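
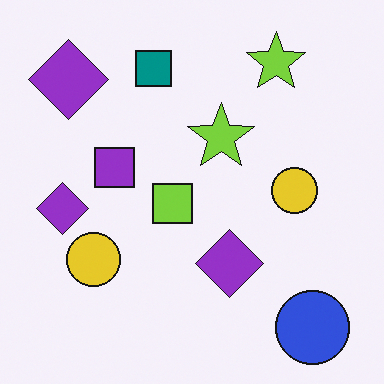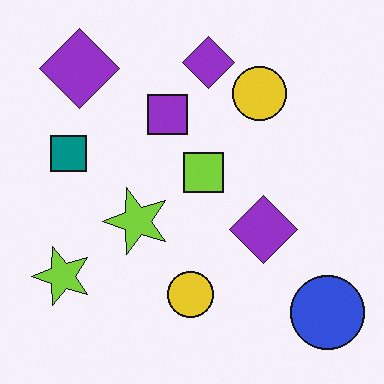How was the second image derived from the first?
It was transposed (reflected across the top-left ↔ bottom-right diagonal).

Shapes have swapped their row and column positions — what was in the top-right is now in the bottom-left — a diagonal reflection.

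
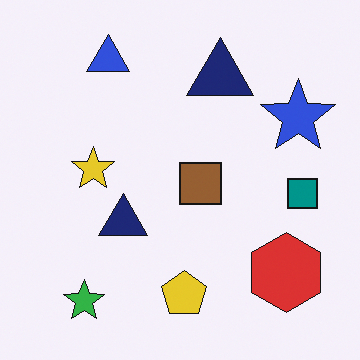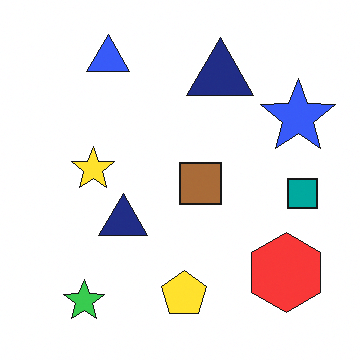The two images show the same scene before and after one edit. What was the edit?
It was brightened a little.

Every pixel — background and shapes alike — is uniformly brightened.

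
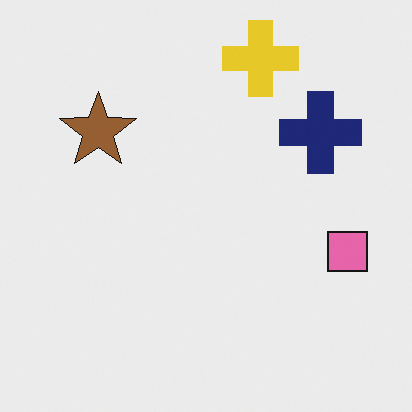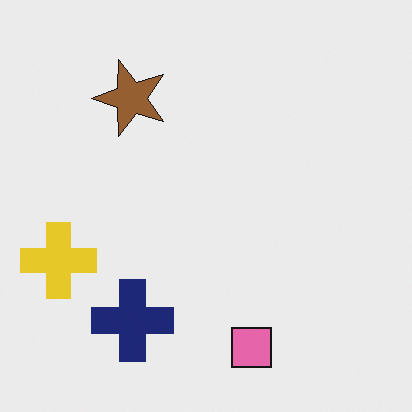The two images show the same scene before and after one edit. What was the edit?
This is the original image transposed (reflected across the top-left ↔ bottom-right diagonal).

Shapes have swapped their row and column positions — what was in the top-right is now in the bottom-left — a diagonal reflection.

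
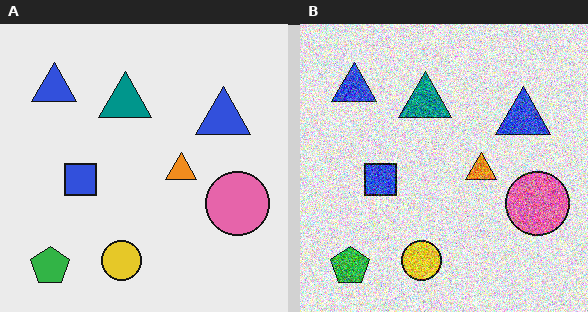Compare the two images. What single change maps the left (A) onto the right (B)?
Degraded with strong gaussian noise.

Random speckle covers the whole image, including the flat background.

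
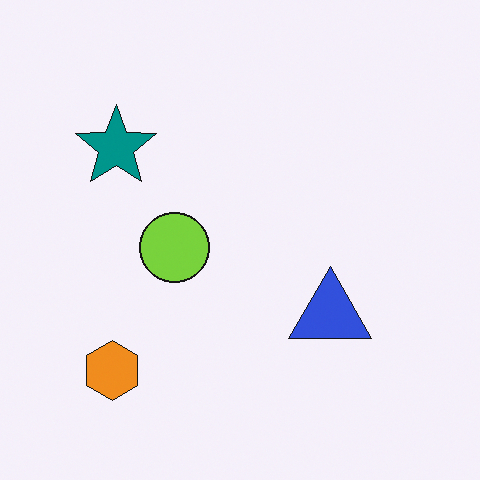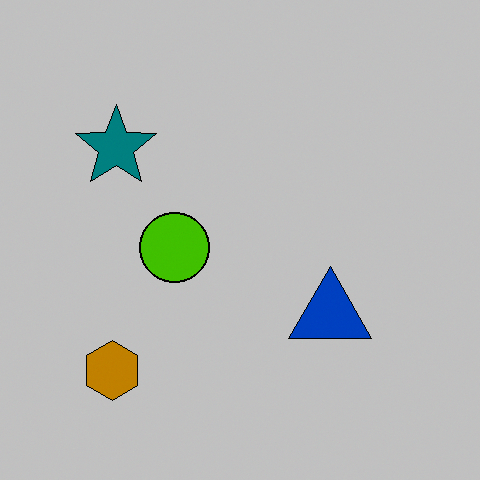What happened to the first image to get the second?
This is the original image aggressively posterized.

Each flat color has snapped to a coarser quantized level — most visibly, the near-white background has dropped to a flat grey.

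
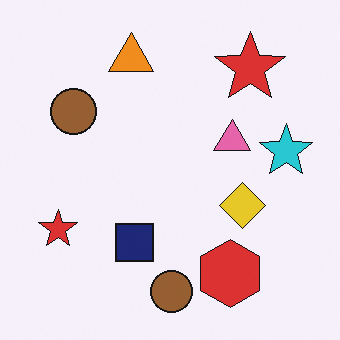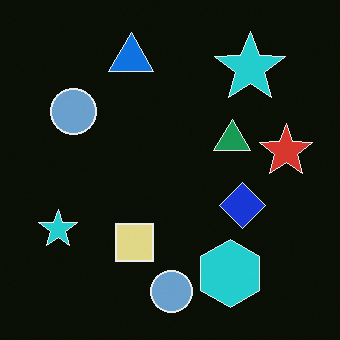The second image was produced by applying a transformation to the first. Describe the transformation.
The transformation is: color-inverted (negative).

The light background has become dark and every shape's color is its complement — a photographic negative.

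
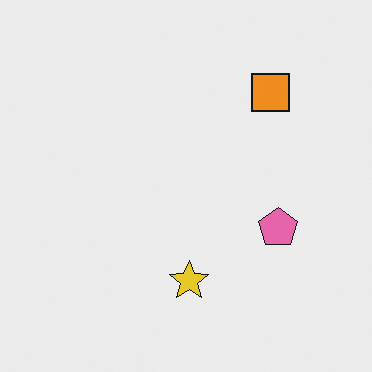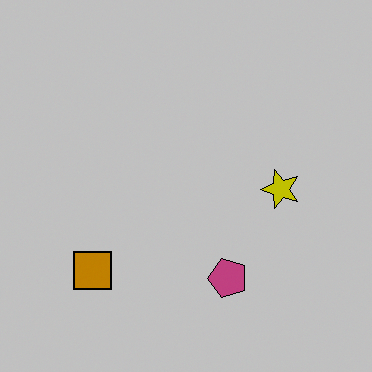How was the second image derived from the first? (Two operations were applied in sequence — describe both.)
It was transposed (reflected across the top-left ↔ bottom-right diagonal), then heavily posterized to just a handful of flat colors.

Shapes have swapped their row and column positions — what was in the top-right is now in the bottom-left — a diagonal reflection. Each flat color has snapped to a coarser quantized level — most visibly, the near-white background has dropped to a flat grey.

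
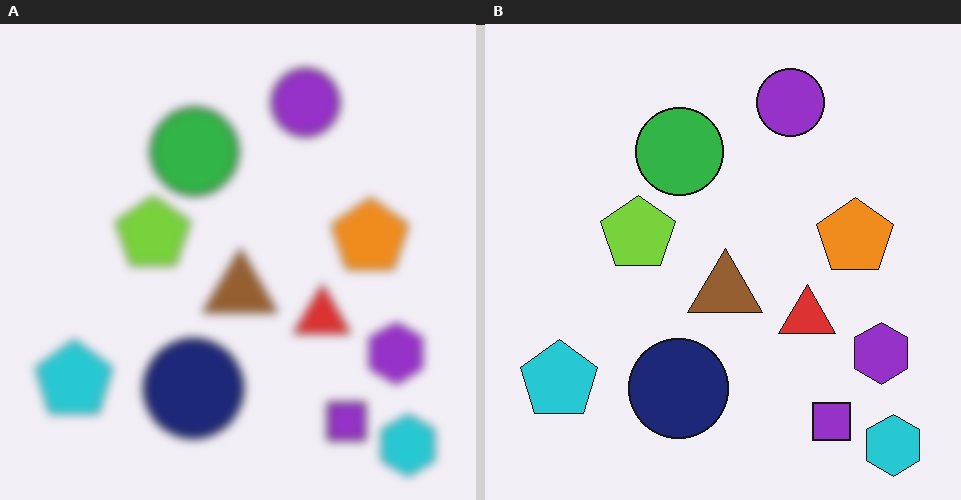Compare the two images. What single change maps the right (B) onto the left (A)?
The transformation is: moderately blurred.

Shape edges and outlines are uniformly softened across the whole image.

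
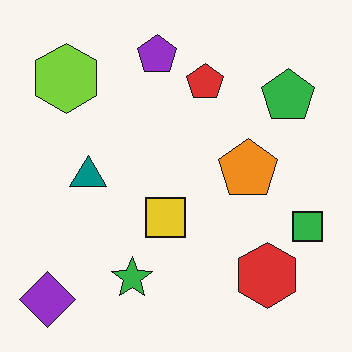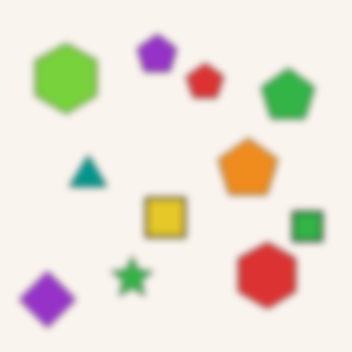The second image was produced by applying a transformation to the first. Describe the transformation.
It was moderately blurred.

Shape edges and outlines are uniformly softened across the whole image.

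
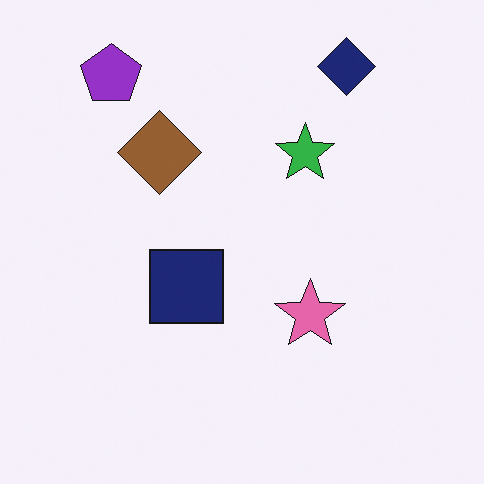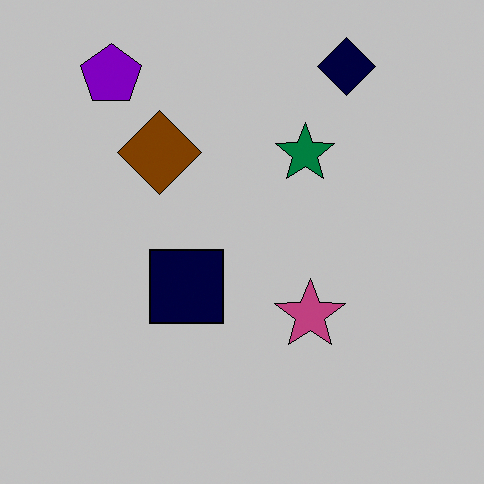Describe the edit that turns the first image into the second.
The image was aggressively posterized.

Each flat color has snapped to a coarser quantized level — most visibly, the near-white background has dropped to a flat grey.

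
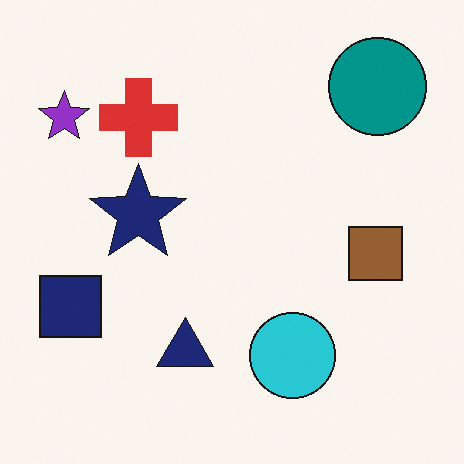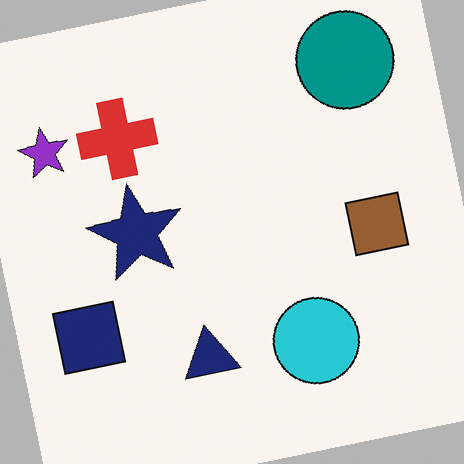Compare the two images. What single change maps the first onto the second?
This is the original image rotated counter-clockwise by a few degrees.

Every shape is tilted by the same angle and the image corners show triangular fill wedges — a whole-image rotation by a non-right angle.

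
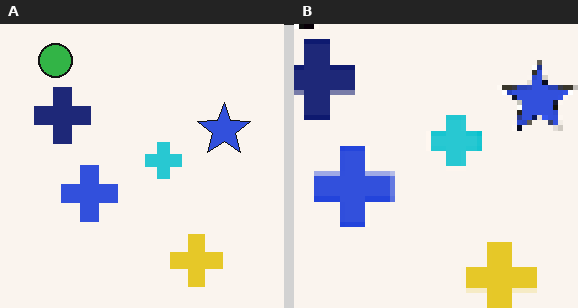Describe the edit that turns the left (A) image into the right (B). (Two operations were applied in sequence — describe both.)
Cropped to a modestly smaller region and rescaled, then lightly pixelated (a mild mosaic effect).

The visible shapes are larger and the field of view is narrower; shapes near the original edges may be partly or wholly outside the frame — a crop-and-rescale. Shapes are reduced to large square blocks; fine edges and outlines are lost — a downscale-then-upscale (mosaic) effect.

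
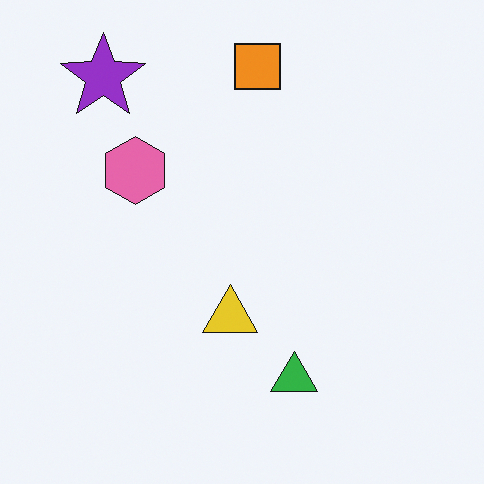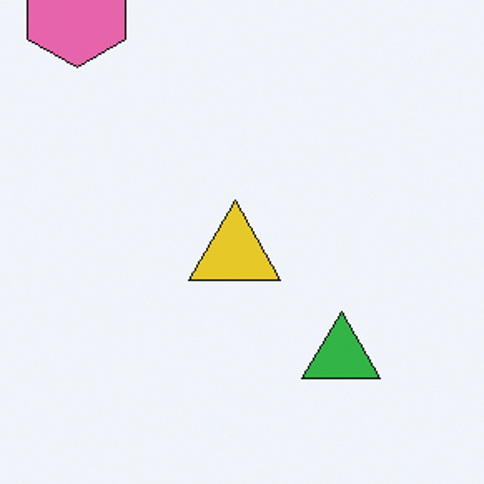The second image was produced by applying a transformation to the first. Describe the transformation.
The transformation is: cropped tightly and scaled back up.

The visible shapes are larger and the field of view is narrower; shapes near the original edges may be partly or wholly outside the frame — a crop-and-rescale.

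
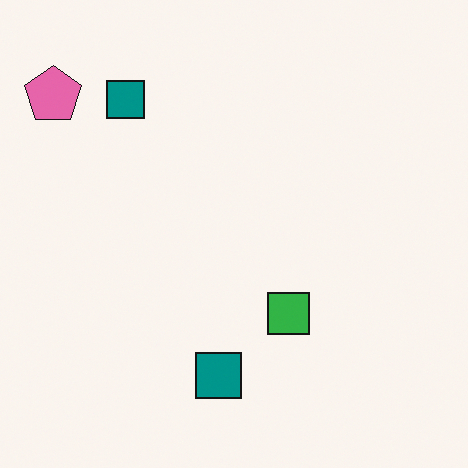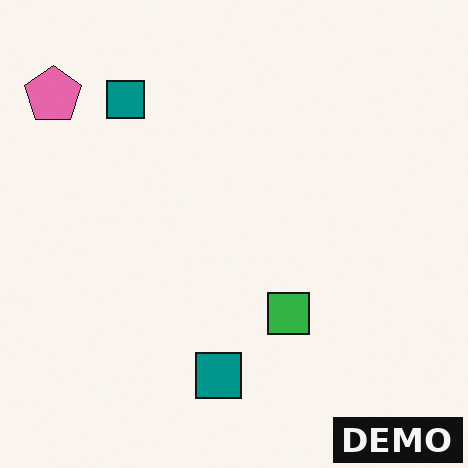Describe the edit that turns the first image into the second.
The image was watermarked with the text "DEMO" in the lower-right corner.

A dark label reading "DEMO" appears in the lower-right corner.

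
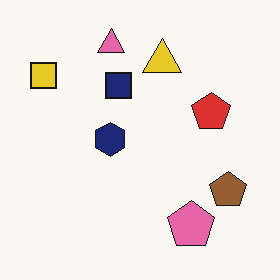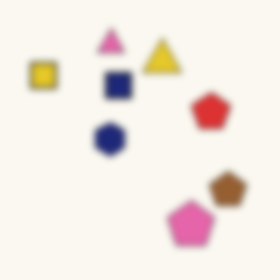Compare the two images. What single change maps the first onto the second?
The second image is the first noticeably gaussian-blurred.

Shape edges and outlines are uniformly softened across the whole image.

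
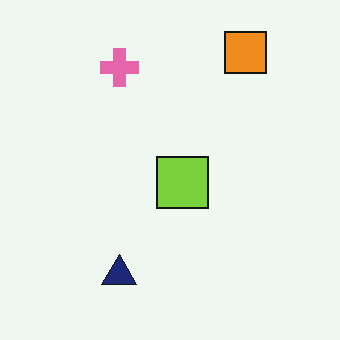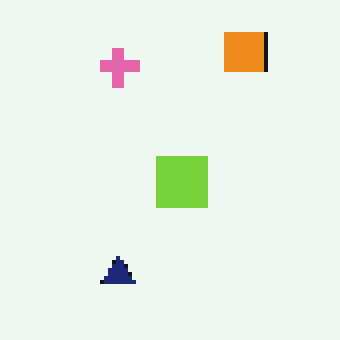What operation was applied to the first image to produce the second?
The image was mildly pixelated.

Shapes are reduced to large square blocks; fine edges and outlines are lost — a downscale-then-upscale (mosaic) effect.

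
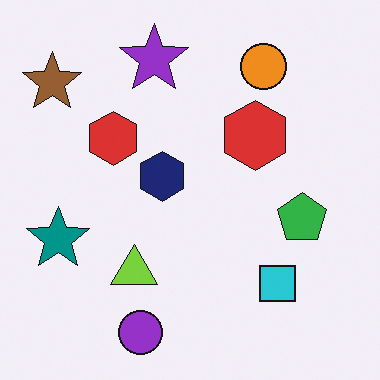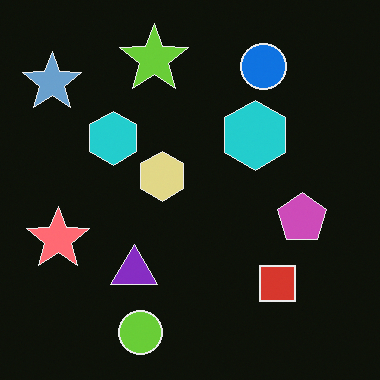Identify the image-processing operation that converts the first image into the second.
It was color-inverted (negative).

The light background has become dark and every shape's color is its complement — a photographic negative.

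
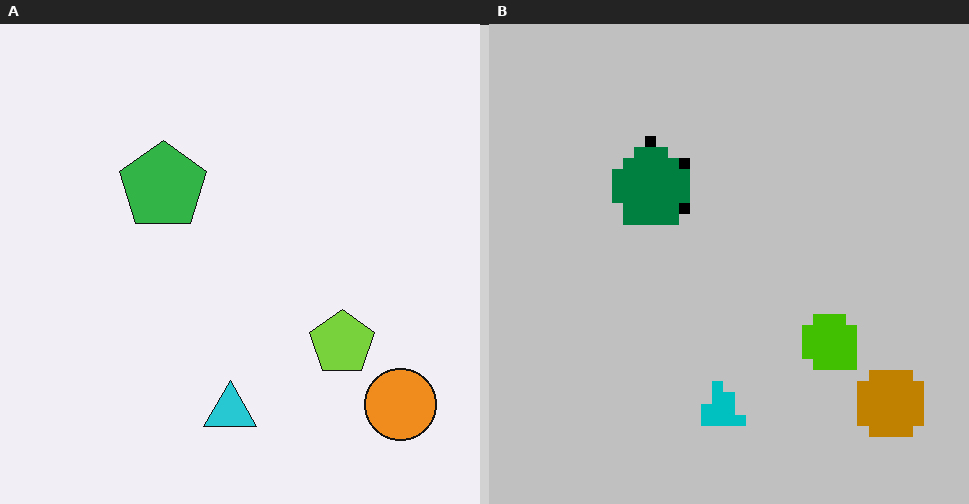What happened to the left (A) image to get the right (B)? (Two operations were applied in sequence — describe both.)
The transformation is: heavily posterized to just a handful of flat colors, then coarsely pixelated.

Each flat color has snapped to a coarser quantized level — most visibly, the near-white background has dropped to a flat grey. Shapes are reduced to large square blocks; fine edges and outlines are lost — a downscale-then-upscale (mosaic) effect.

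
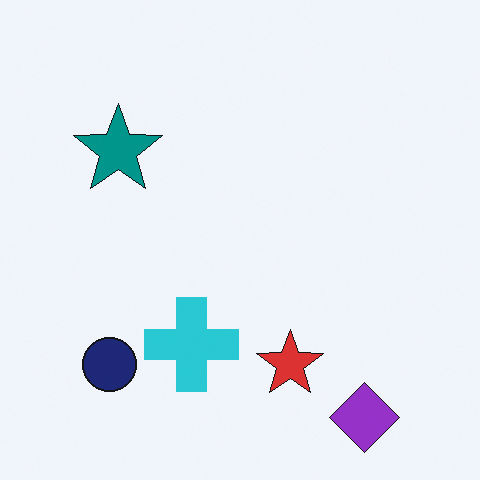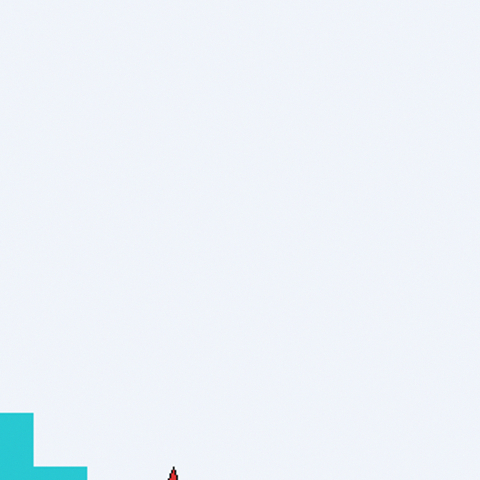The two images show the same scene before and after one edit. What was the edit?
It was cropped tightly and scaled back up.

The visible shapes are larger and the field of view is narrower; shapes near the original edges may be partly or wholly outside the frame — a crop-and-rescale.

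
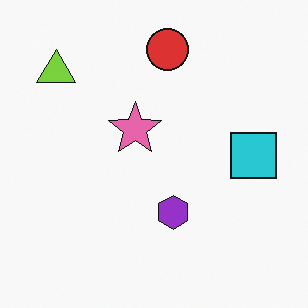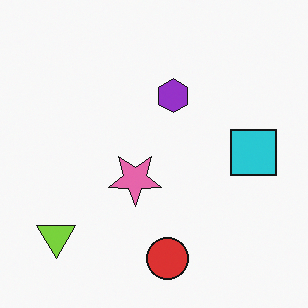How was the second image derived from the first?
The second image is the first flipped vertically (top ↔ bottom).

The red circle is in the top of the first image and the bottom of the second — shapes on opposite sides of the horizontal midline have swapped in a mirror flip.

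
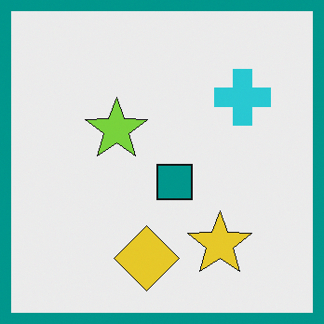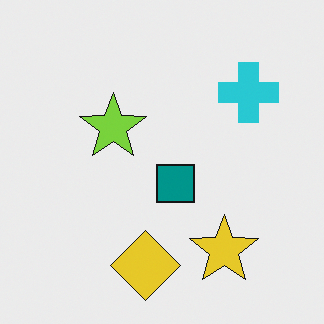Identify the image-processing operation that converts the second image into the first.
The first image is the second framed with a teal border.

A solid teal frame runs around the edge of the first image, with the content slightly shrunk inside it.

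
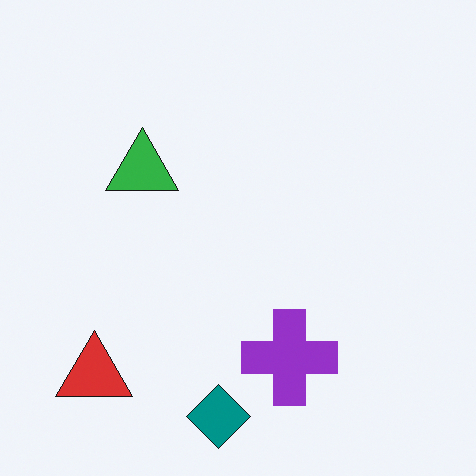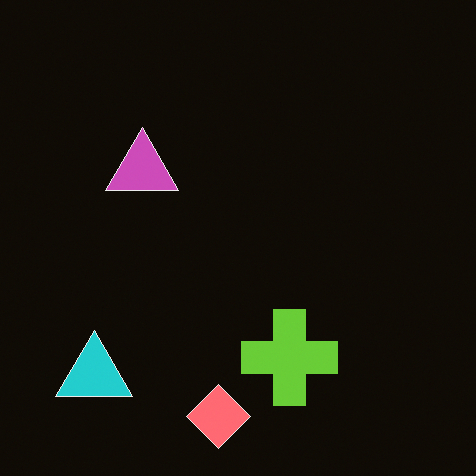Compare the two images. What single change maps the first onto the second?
Color-inverted (negative).

The light background has become dark and every shape's color is its complement — a photographic negative.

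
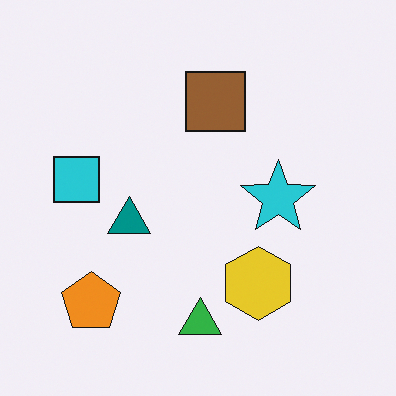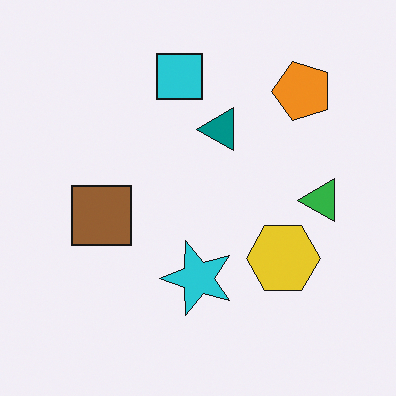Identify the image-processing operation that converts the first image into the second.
The image was transposed (reflected across the top-left ↔ bottom-right diagonal).

Shapes have swapped their row and column positions — what was in the top-right is now in the bottom-left — a diagonal reflection.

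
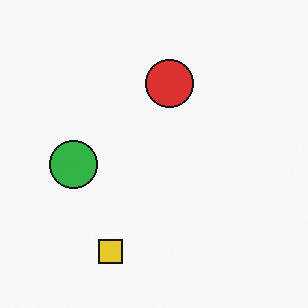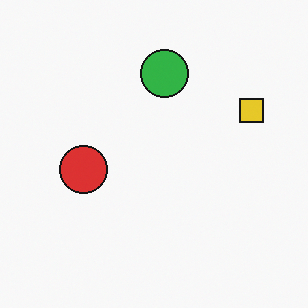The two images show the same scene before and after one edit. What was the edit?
The second image is the first transposed (reflected across the top-left ↔ bottom-right diagonal).

Shapes have swapped their row and column positions — what was in the top-right is now in the bottom-left — a diagonal reflection.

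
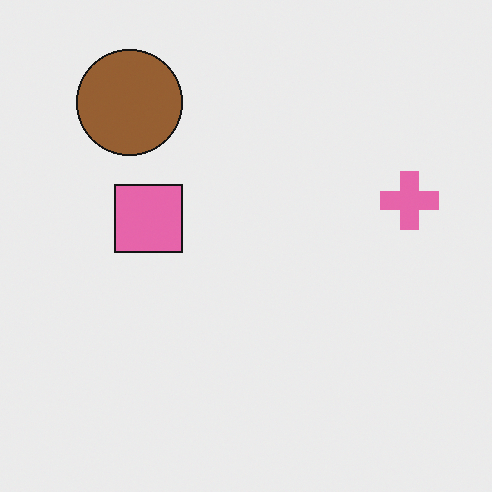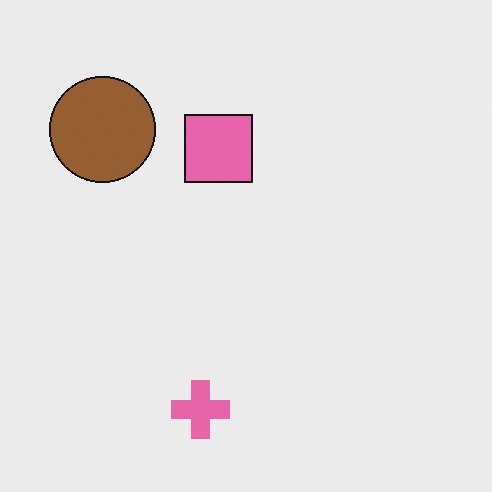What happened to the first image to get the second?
Transposed (reflected across the top-left ↔ bottom-right diagonal).

Shapes have swapped their row and column positions — what was in the top-right is now in the bottom-left — a diagonal reflection.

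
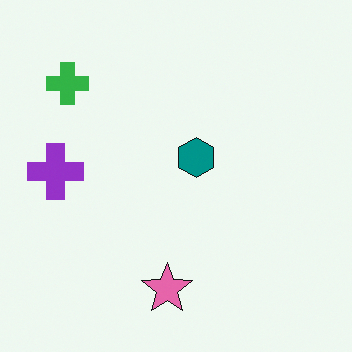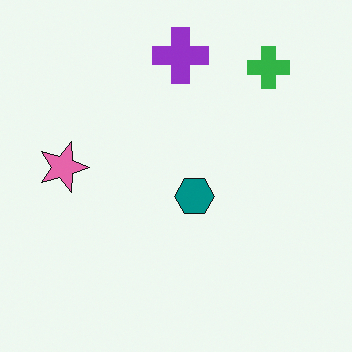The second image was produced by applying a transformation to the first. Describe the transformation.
The transformation is: rotated 90° clockwise.

The green cross sits in the top-left of the first image and the top-right of the second — consistent with a whole-image 90° clockwise rotation.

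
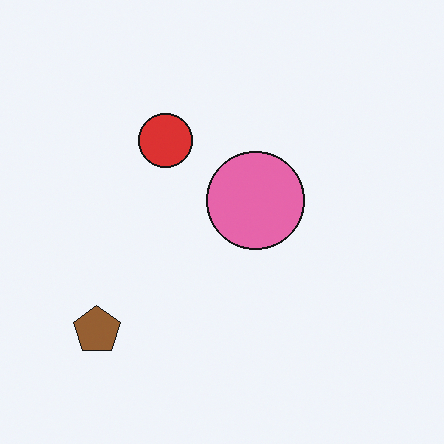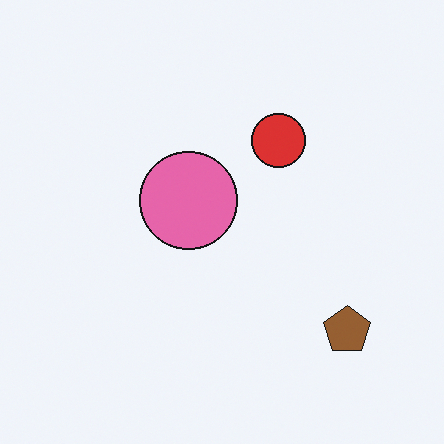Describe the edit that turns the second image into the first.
The transformation is: flipped horizontally (left ↔ right).

The brown pentagon is in the bottom-right of the second image and the bottom-left of the first — shapes on opposite sides of the vertical midline have swapped in a mirror flip.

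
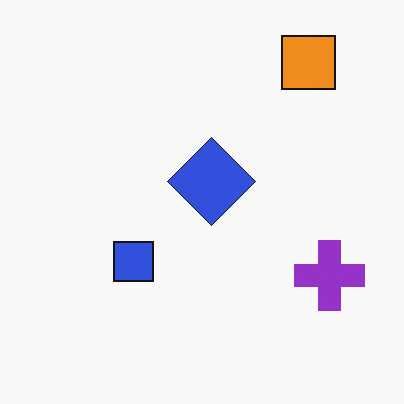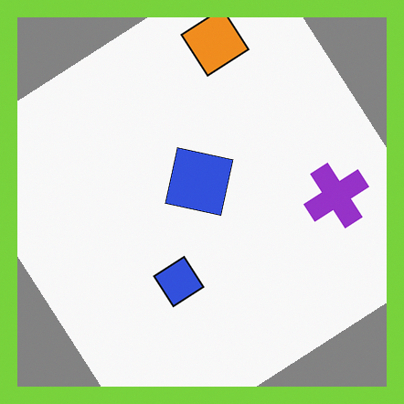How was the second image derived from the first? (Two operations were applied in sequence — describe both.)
The transformation is: rotated counter-clockwise by a large amount — several tens of degrees, then framed with a lime border.

Every shape is tilted by the same angle and the image corners show triangular fill wedges — a whole-image rotation by a non-right angle. A solid lime frame runs around the edge of the second image, with the content slightly shrunk inside it.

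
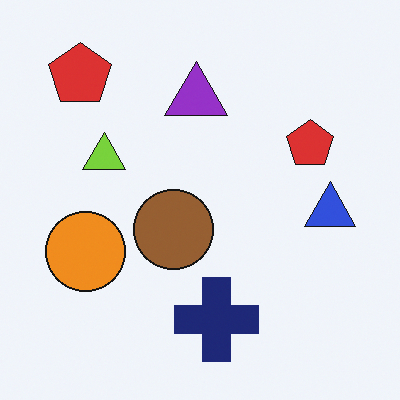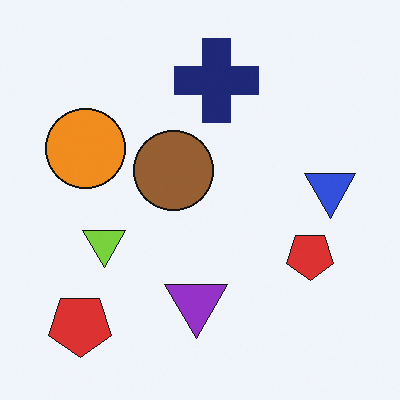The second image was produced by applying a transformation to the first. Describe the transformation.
The image was flipped vertically (top ↔ bottom).

The navy cross is in the bottom of the first image and the top of the second — shapes on opposite sides of the horizontal midline have swapped in a mirror flip.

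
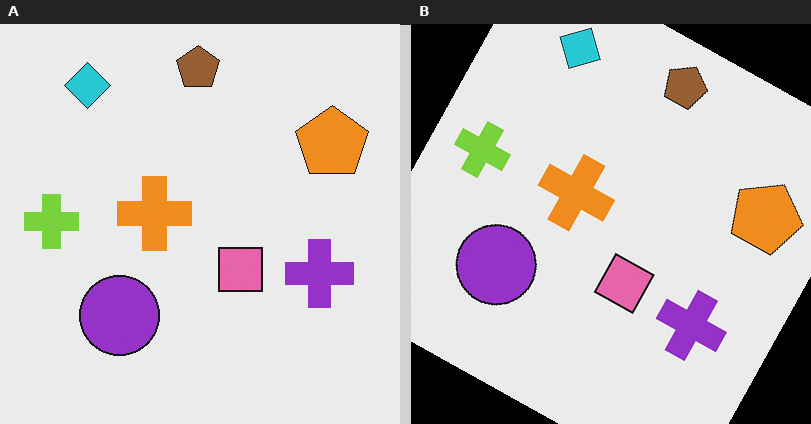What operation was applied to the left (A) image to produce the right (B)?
The transformation is: rotated clockwise by a moderate amount.

Every shape is tilted by the same angle and the image corners show triangular fill wedges — a whole-image rotation by a non-right angle.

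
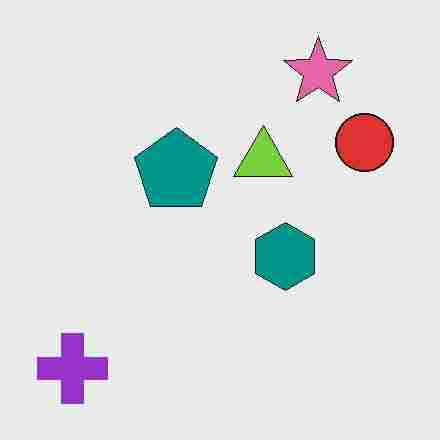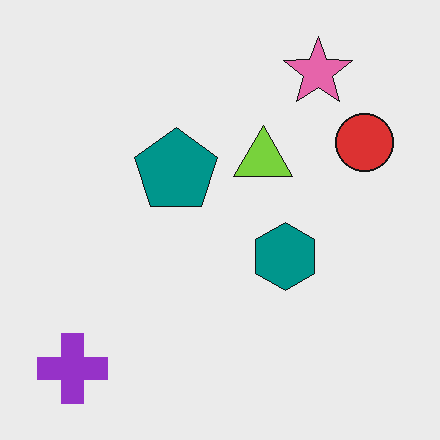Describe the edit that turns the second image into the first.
The first image is the second degraded with heavy JPEG compression.

Blocky 8×8 compression artifacts appear around shape edges and the flat background shows ringing — characteristic JPEG degradation.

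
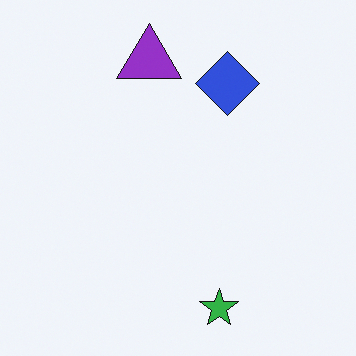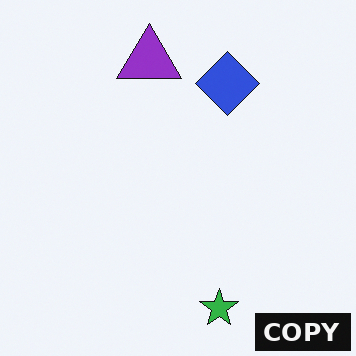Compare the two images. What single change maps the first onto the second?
The image was watermarked with the text "COPY" in the lower-right corner.

A dark label reading "COPY" appears in the lower-right corner.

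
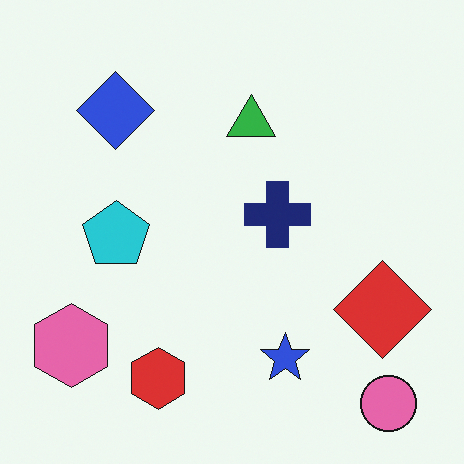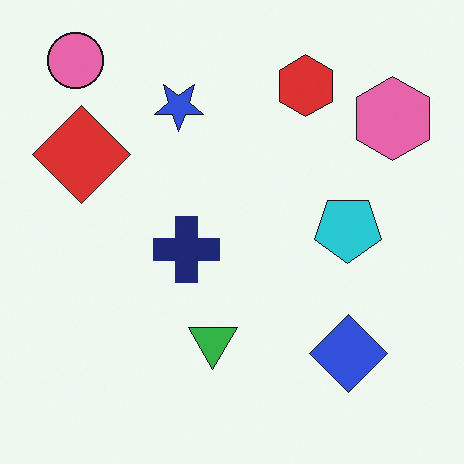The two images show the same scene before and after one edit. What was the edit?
It was rotated 180°.

The pink circle sits in the bottom-right of the first image and the top-left of the second — consistent with a whole-image 180° rotation.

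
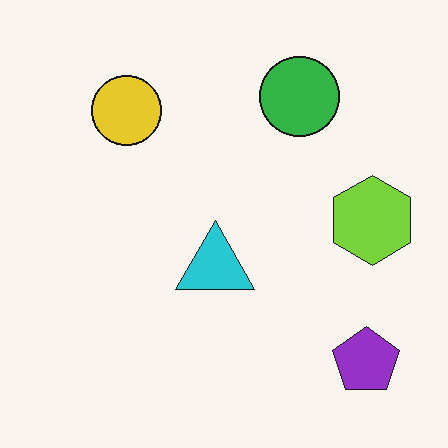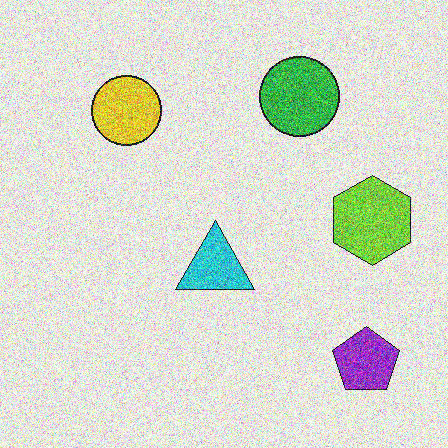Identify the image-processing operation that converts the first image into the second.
The second image is the first degraded with heavy additive noise.

Random speckle covers the whole image, including the flat background.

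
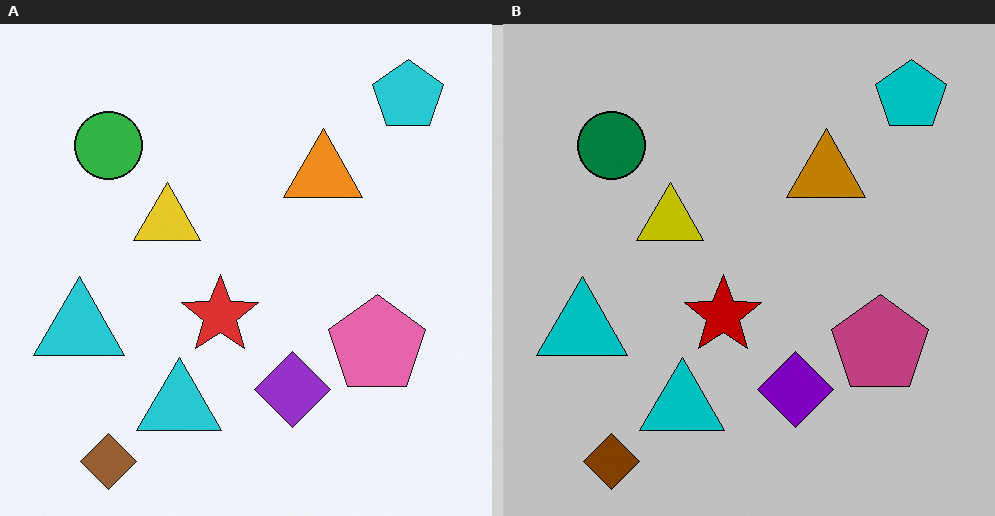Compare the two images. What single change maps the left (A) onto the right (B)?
The image was aggressively posterized.

Each flat color has snapped to a coarser quantized level — most visibly, the near-white background has dropped to a flat grey.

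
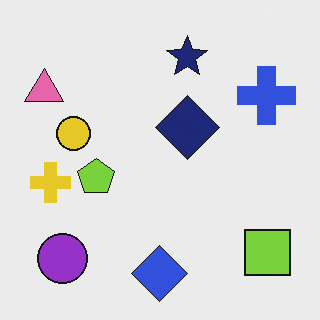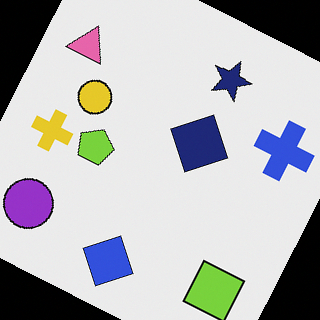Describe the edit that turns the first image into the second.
The second image is the first rotated clockwise by a clearly visible amount.

Every shape is tilted by the same angle and the image corners show triangular fill wedges — a whole-image rotation by a non-right angle.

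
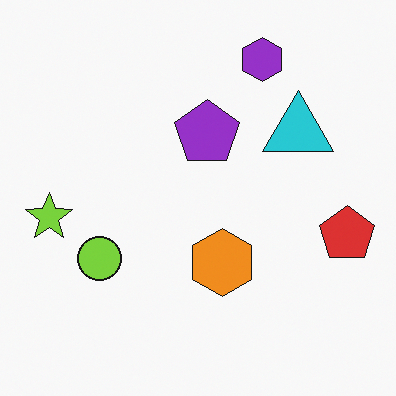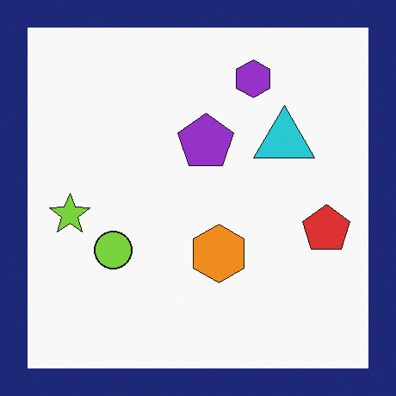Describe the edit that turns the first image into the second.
The image was framed with a navy border.

A solid navy frame runs around the edge of the second image, with the content slightly shrunk inside it.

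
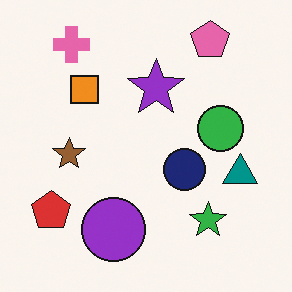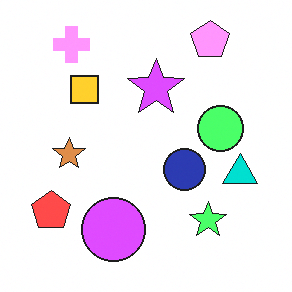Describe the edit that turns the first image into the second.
This is the original image noticeably brightened.

Every pixel — background and shapes alike — is uniformly brightened.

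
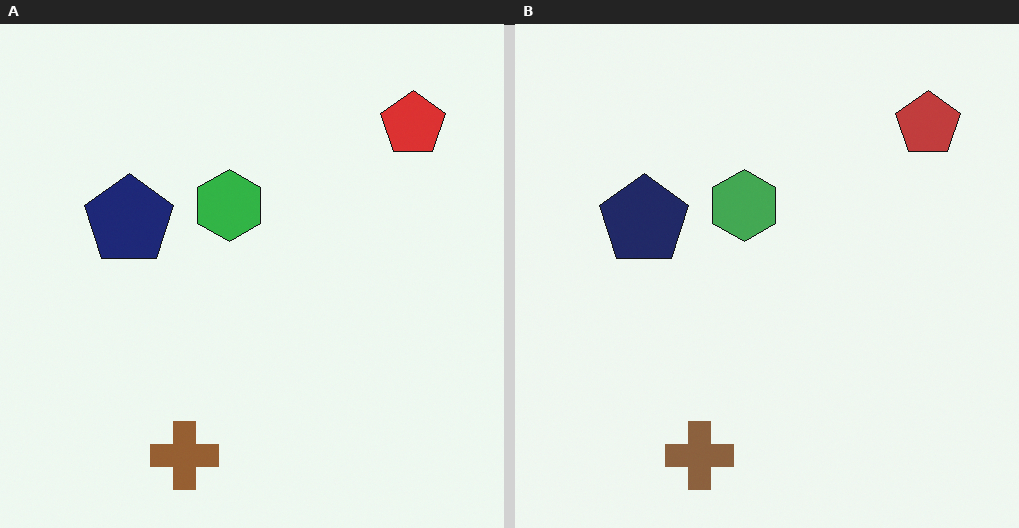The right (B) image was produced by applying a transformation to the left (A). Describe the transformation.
The right (B) image is the left (A) slightly desaturated.

All colors are more muted and greyish — a global saturation change.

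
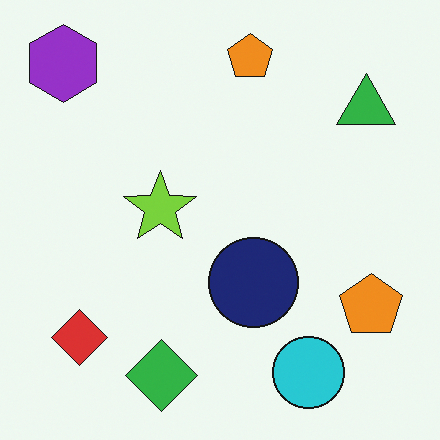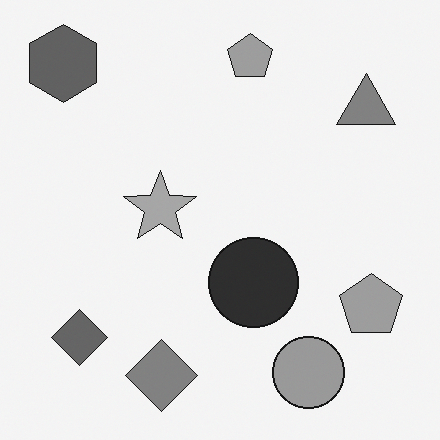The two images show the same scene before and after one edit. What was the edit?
The transformation is: converted to grayscale.

All color is removed — every shape is now a shade of grey.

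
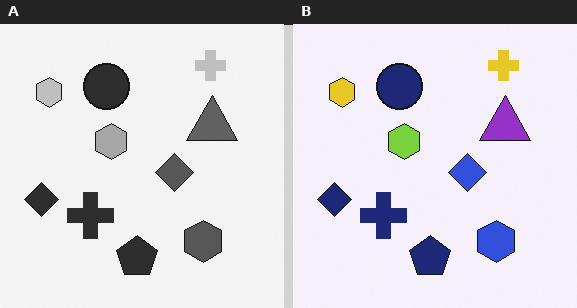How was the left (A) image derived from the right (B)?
The image was converted to grayscale.

All color is removed — every shape is now a shade of grey.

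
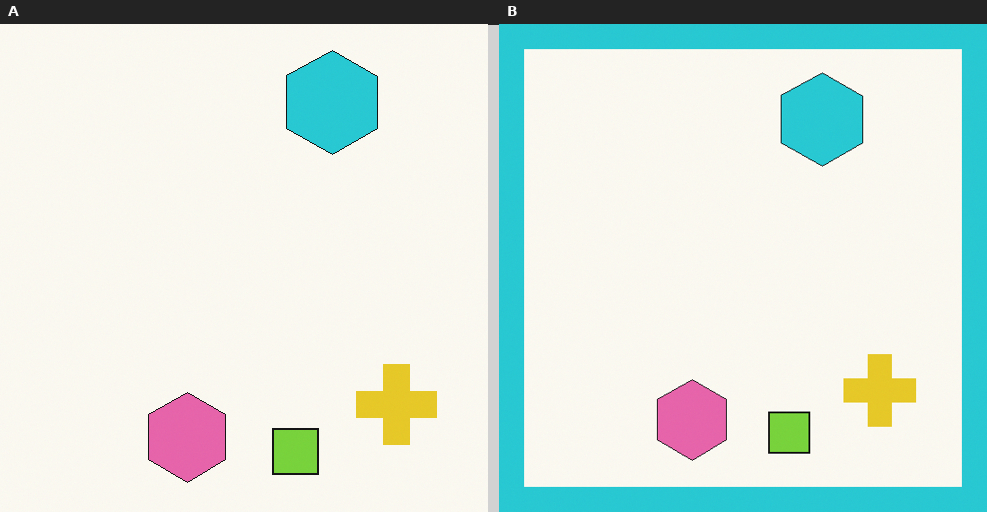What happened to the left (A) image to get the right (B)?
The image was framed with a cyan border.

A solid cyan frame runs around the edge of the right (B) image, with the content slightly shrunk inside it.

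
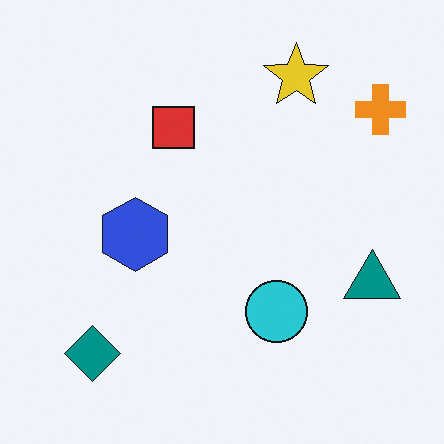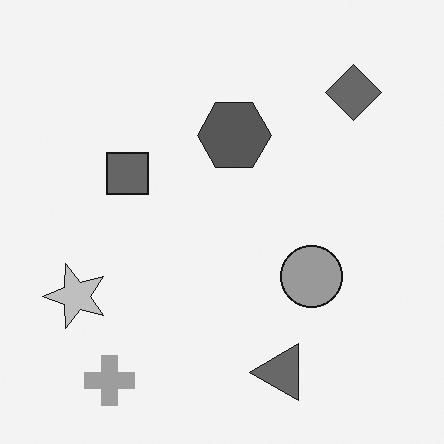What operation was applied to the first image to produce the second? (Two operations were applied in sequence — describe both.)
This is the original image converted to grayscale, then transposed (reflected across the top-left ↔ bottom-right diagonal).

All color is removed — every shape is now a shade of grey. Shapes have swapped their row and column positions — what was in the top-right is now in the bottom-left — a diagonal reflection.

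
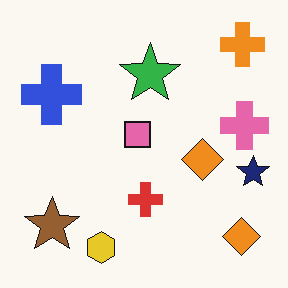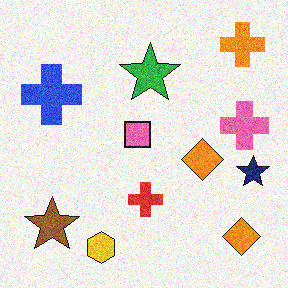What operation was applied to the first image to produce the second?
The second image is the first degraded with moderate additive noise.

Random speckle covers the whole image, including the flat background.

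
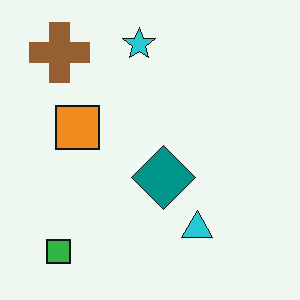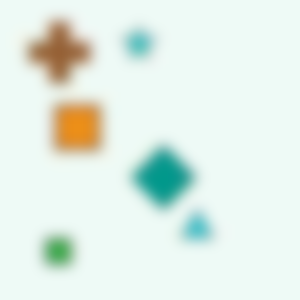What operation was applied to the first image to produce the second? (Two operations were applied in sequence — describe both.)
The transformation is: degraded with heavy JPEG compression, then heavily blurred.

Blocky 8×8 compression artifacts appear around shape edges and the flat background shows ringing — characteristic JPEG degradation. Shape edges and outlines are uniformly softened across the whole image.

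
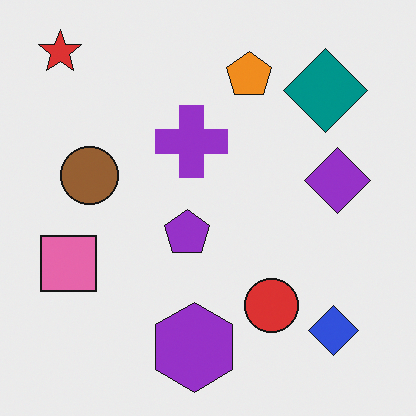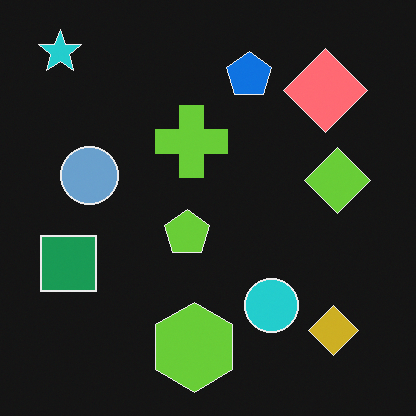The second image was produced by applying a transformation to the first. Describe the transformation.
The second image is the first color-inverted (negative).

The light background has become dark and every shape's color is its complement — a photographic negative.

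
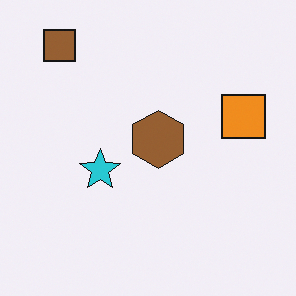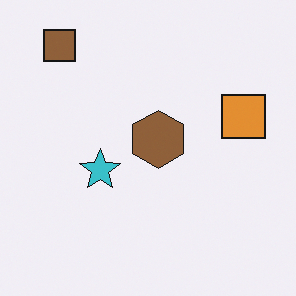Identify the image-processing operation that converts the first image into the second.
This is the original image slightly desaturated.

All colors are more muted and greyish — a global saturation change.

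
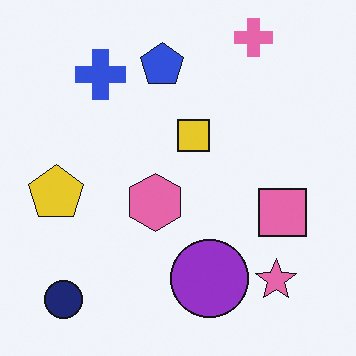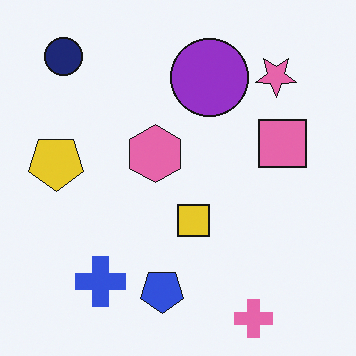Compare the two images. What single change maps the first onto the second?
It was flipped vertically (top ↔ bottom).

The pink cross is in the top-right of the first image and the bottom-right of the second — shapes on opposite sides of the horizontal midline have swapped in a mirror flip.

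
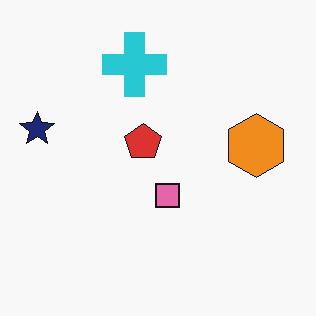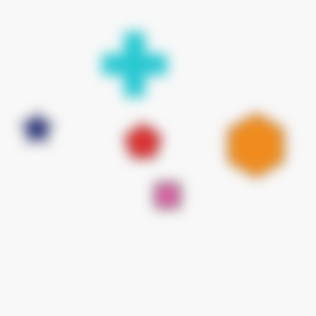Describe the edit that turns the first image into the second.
The image was strongly gaussian-blurred.

Shape edges and outlines are uniformly softened across the whole image.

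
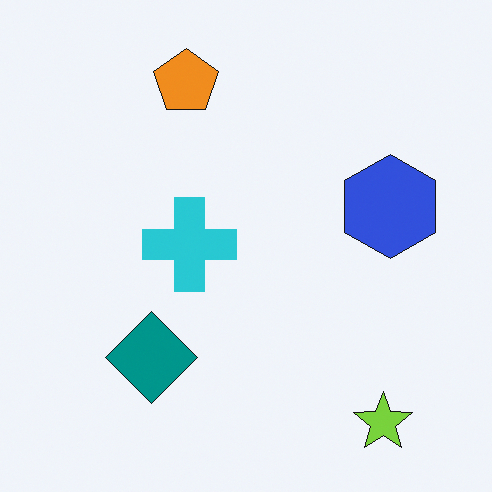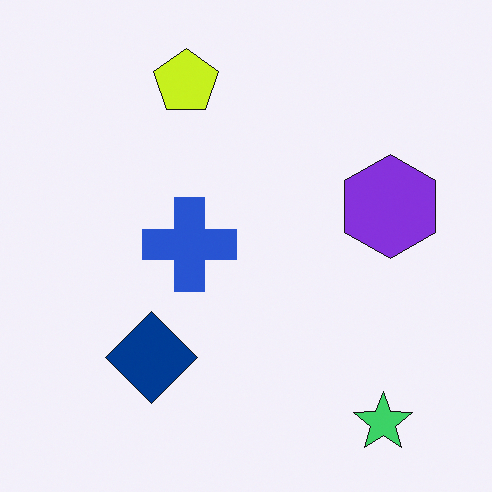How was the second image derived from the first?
The image was hue-shifted by a small amount.

Every shape's color has rotated by the same amount around the hue wheel — a uniform hue shift.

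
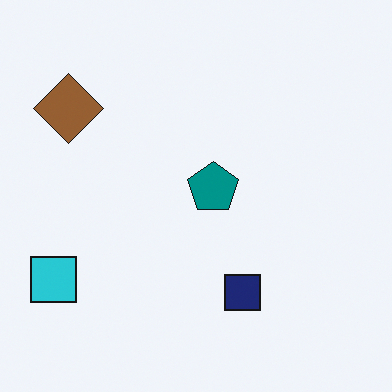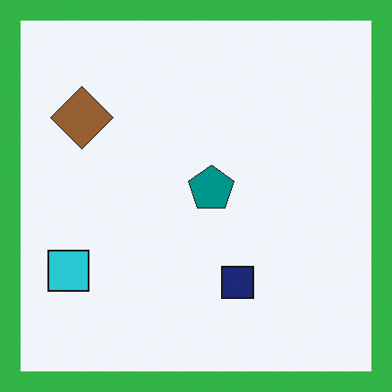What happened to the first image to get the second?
The second image is the first framed with a green border.

A solid green frame runs around the edge of the second image, with the content slightly shrunk inside it.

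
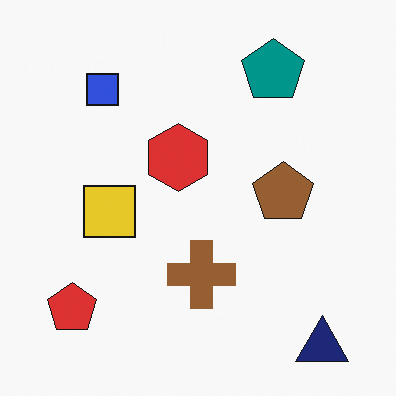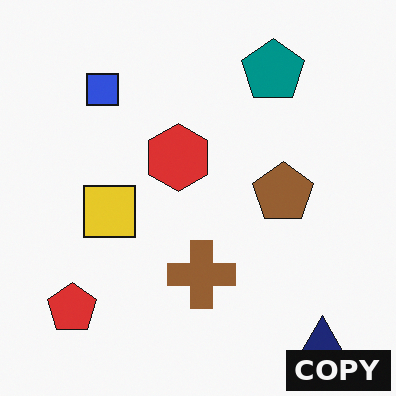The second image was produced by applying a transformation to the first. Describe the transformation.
It was watermarked with the text "COPY" in the lower-right corner.

A dark label reading "COPY" appears in the lower-right corner.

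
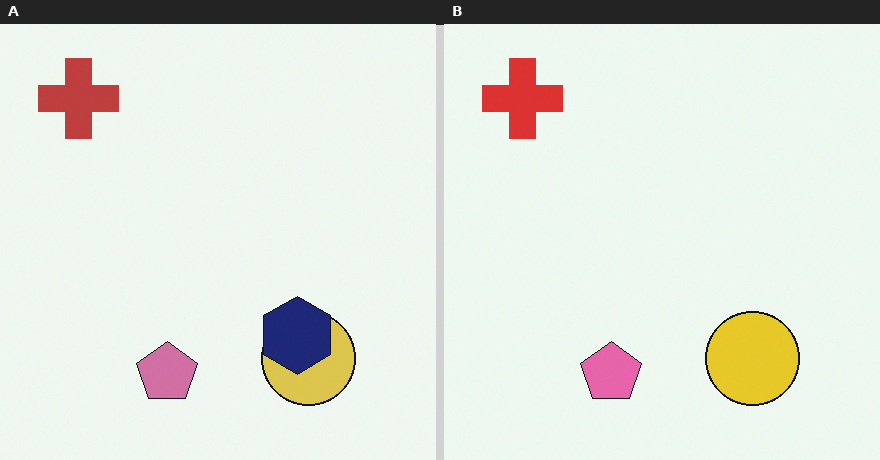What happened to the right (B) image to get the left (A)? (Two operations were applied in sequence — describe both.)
It was slightly desaturated, then overlaid with an additional navy hexagon.

All colors are more muted and greyish — a global saturation change. A navy hexagon appears in the left (A) image that is absent from the right (B).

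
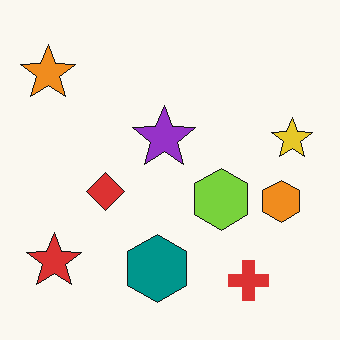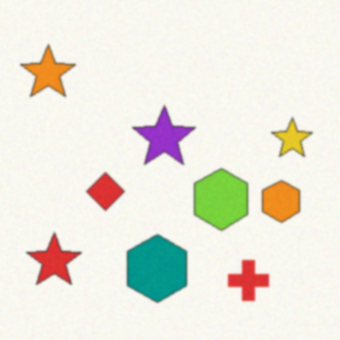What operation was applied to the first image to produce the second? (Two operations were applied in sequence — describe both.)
It was degraded with light additive noise, then slightly softened.

Random speckle covers the whole image, including the flat background. Shape edges and outlines are uniformly softened across the whole image.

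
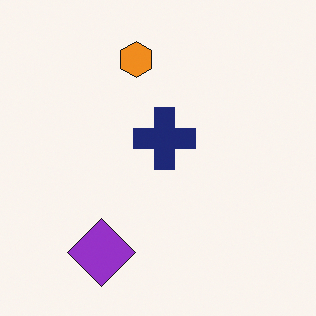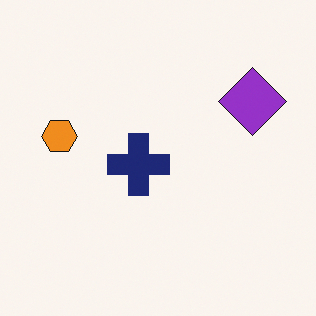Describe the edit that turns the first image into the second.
The second image is the first transposed (reflected across the top-left ↔ bottom-right diagonal).

Shapes have swapped their row and column positions — what was in the top-right is now in the bottom-left — a diagonal reflection.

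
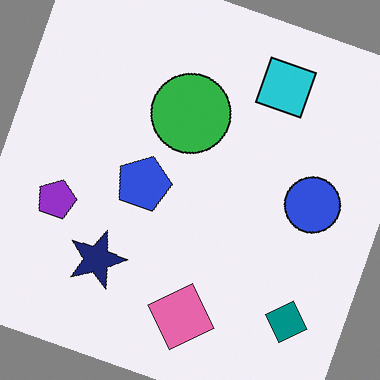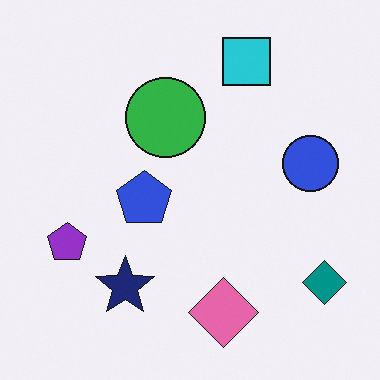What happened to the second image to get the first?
This is the original image rotated clockwise by a moderate amount.

Every shape is tilted by the same angle and the image corners show triangular fill wedges — a whole-image rotation by a non-right angle.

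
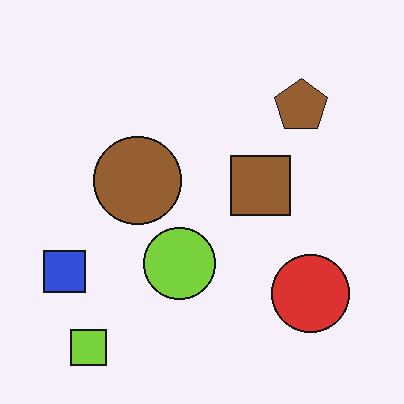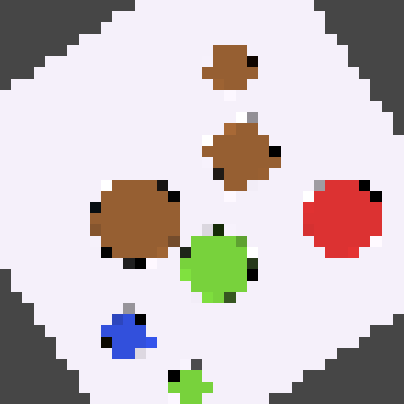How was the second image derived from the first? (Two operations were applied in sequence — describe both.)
This is the original image rotated counter-clockwise by a large amount — several tens of degrees, then heavily pixelated into large blocks.

Every shape is tilted by the same angle and the image corners show triangular fill wedges — a whole-image rotation by a non-right angle. Shapes are reduced to large square blocks; fine edges and outlines are lost — a downscale-then-upscale (mosaic) effect.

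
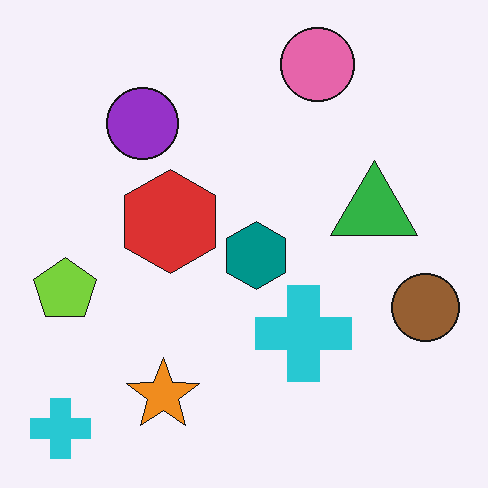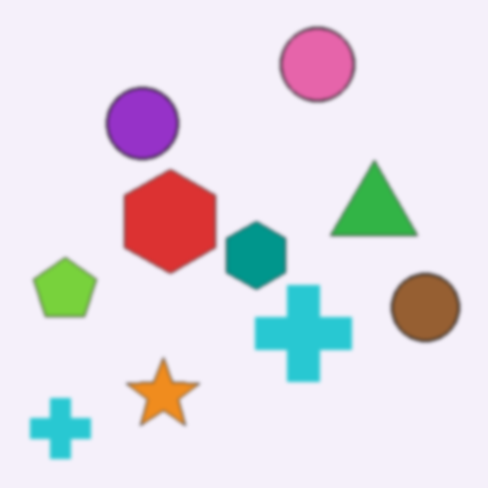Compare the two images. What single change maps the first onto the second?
This is the original image lightly blurred.

Shape edges and outlines are uniformly softened across the whole image.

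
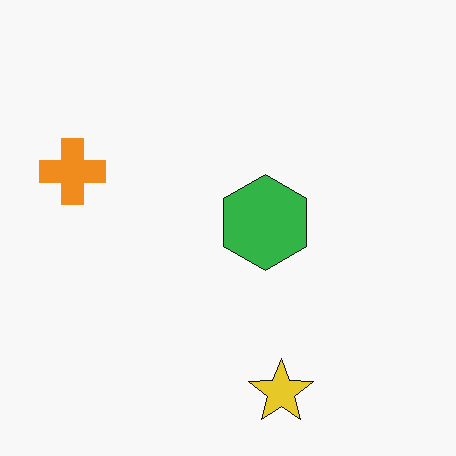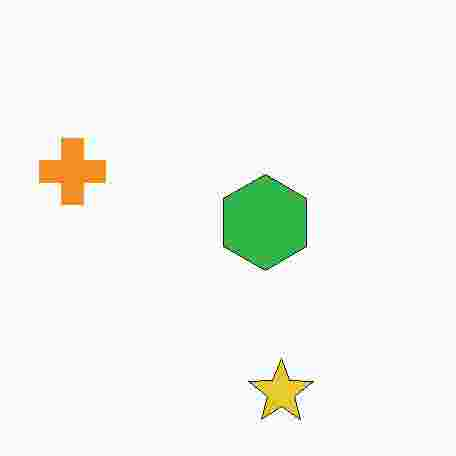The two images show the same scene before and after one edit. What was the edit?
This is the original image degraded with heavy JPEG compression.

Blocky 8×8 compression artifacts appear around shape edges and the flat background shows ringing — characteristic JPEG degradation.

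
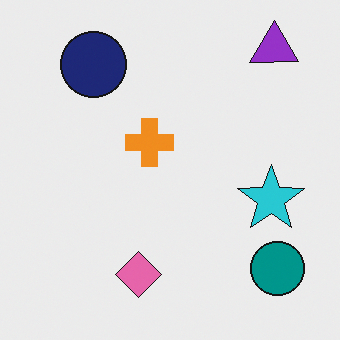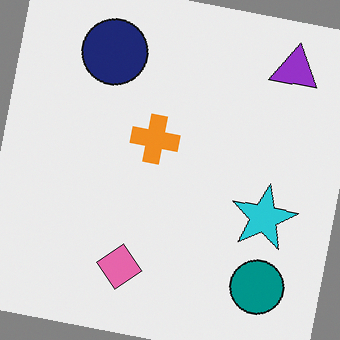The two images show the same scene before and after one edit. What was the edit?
The image was rotated clockwise by a few degrees.

Every shape is tilted by the same angle and the image corners show triangular fill wedges — a whole-image rotation by a non-right angle.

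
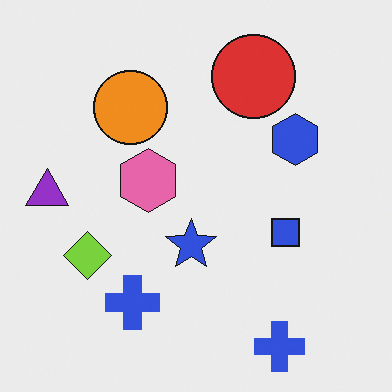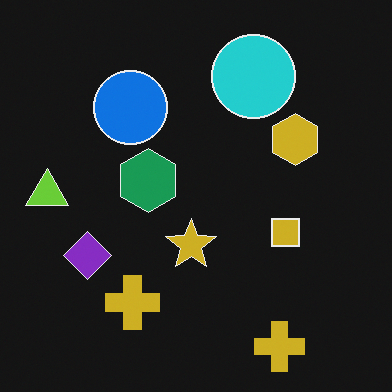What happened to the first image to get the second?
It was color-inverted (negative).

The light background has become dark and every shape's color is its complement — a photographic negative.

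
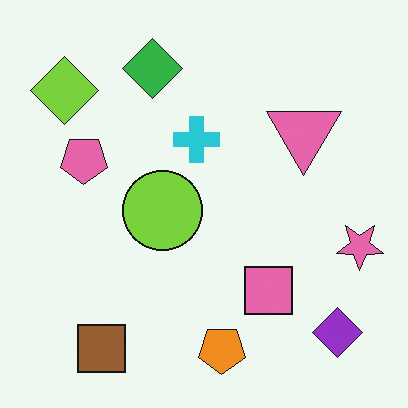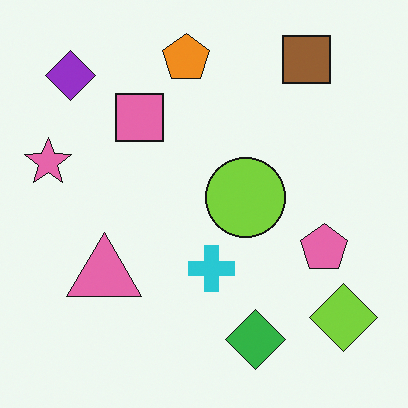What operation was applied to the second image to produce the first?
This is the original image rotated 180°.

The purple diamond sits in the top-left of the second image and the bottom-right of the first — consistent with a whole-image 180° rotation.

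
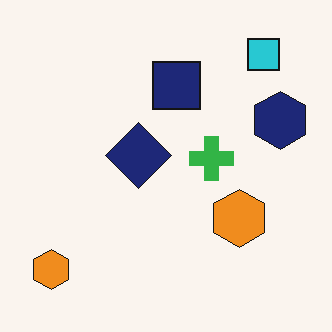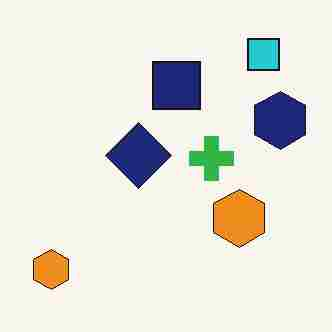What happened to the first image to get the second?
It was heavily JPEG-compressed with obvious blocking artifacts.

Blocky 8×8 compression artifacts appear around shape edges and the flat background shows ringing — characteristic JPEG degradation.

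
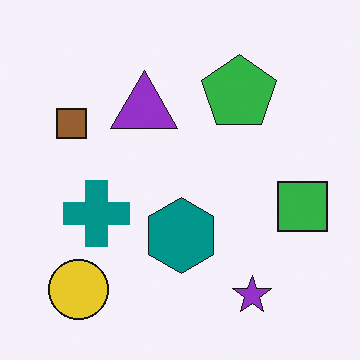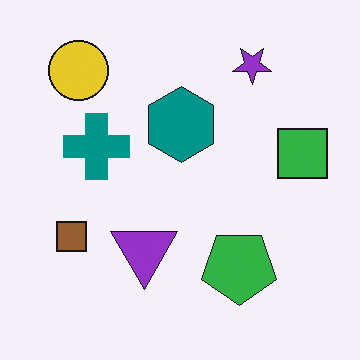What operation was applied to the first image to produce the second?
The second image is the first flipped vertically (top ↔ bottom).

The purple star is in the bottom-right of the first image and the top-right of the second — shapes on opposite sides of the horizontal midline have swapped in a mirror flip.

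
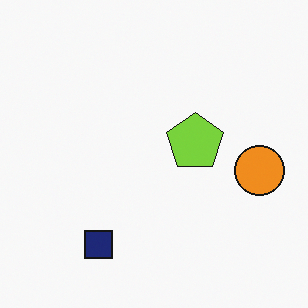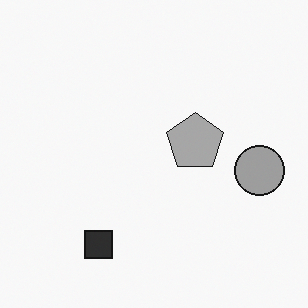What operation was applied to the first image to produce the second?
This is the original image converted to grayscale.

All color is removed — every shape is now a shade of grey.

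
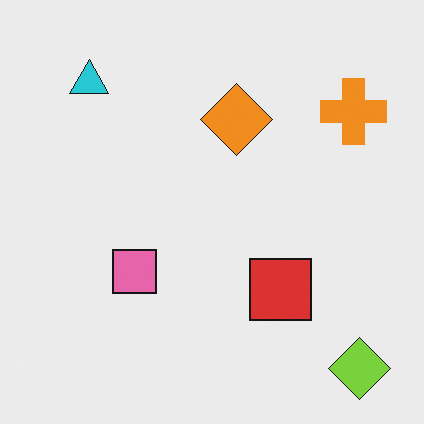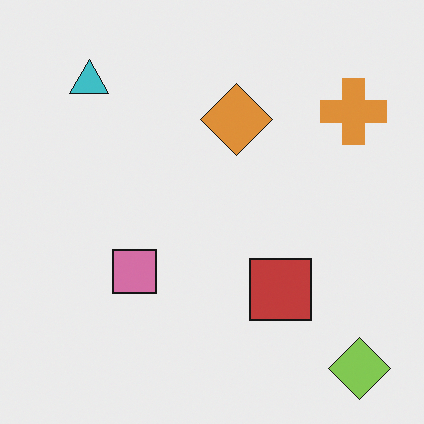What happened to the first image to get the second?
The second image is the first slightly desaturated.

All colors are more muted and greyish — a global saturation change.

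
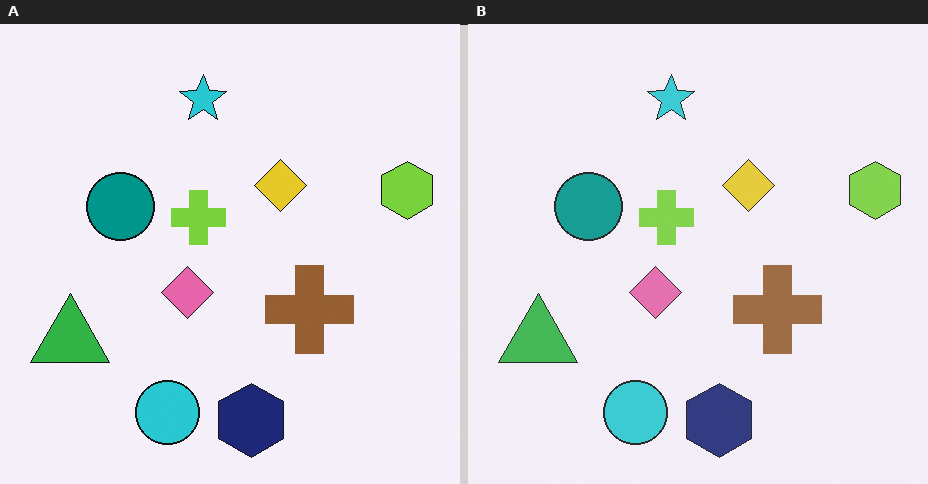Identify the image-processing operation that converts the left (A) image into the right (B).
The transformation is: given slightly reduced contrast.

Tones are pushed toward mid-grey across the whole image — a global contrast change.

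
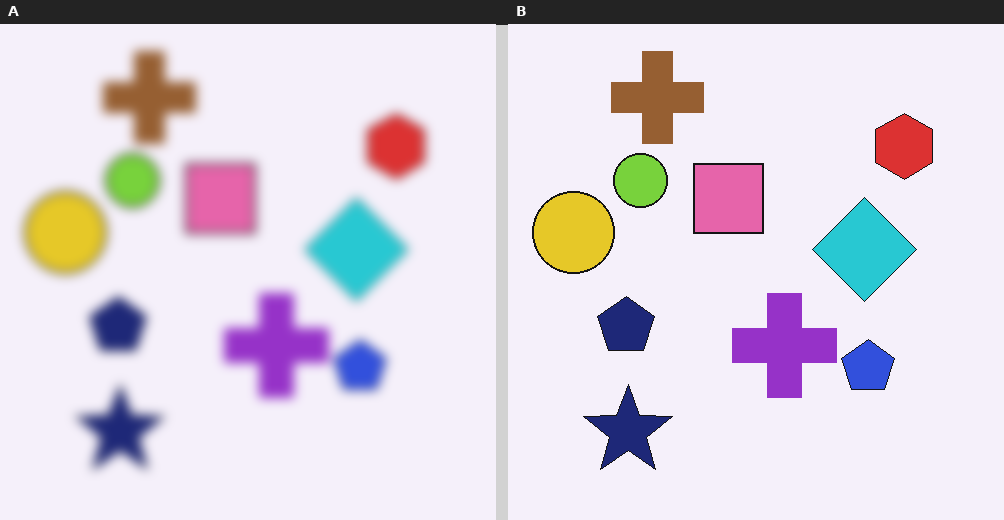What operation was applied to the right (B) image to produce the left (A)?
This is the original image heavily blurred.

Shape edges and outlines are uniformly softened across the whole image.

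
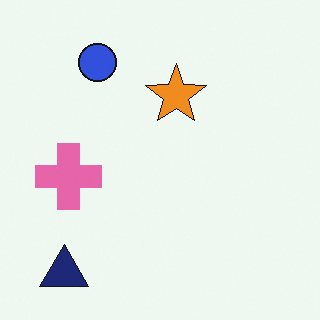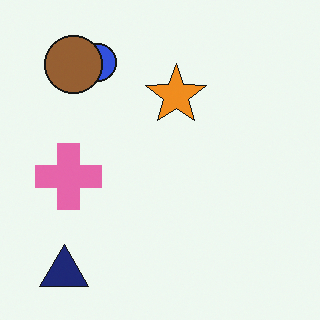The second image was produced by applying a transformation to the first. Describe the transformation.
The image was overlaid with an additional brown circle.

A brown circle appears in the second image that is absent from the first.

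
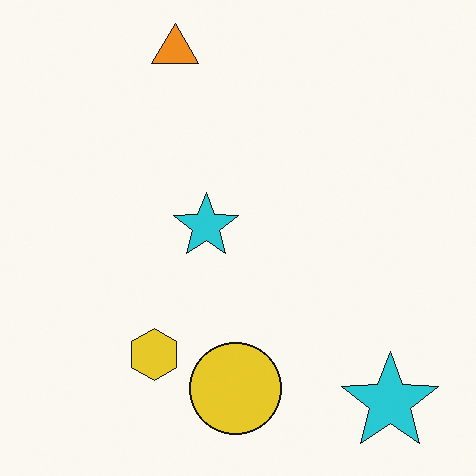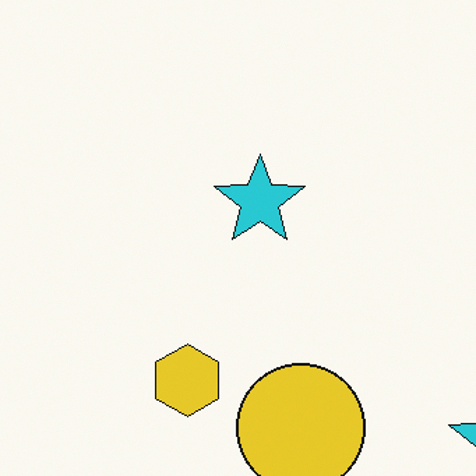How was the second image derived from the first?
The image was cropped slightly and scaled back up.

The visible shapes are larger and the field of view is narrower; shapes near the original edges may be partly or wholly outside the frame — a crop-and-rescale.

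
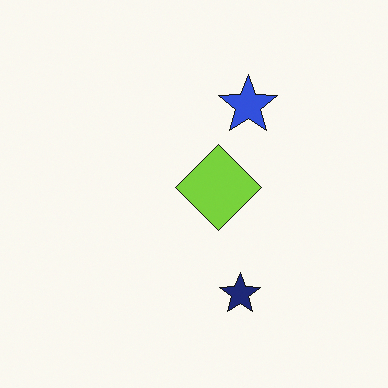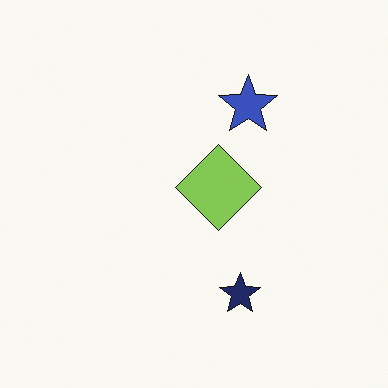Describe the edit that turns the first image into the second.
It was slightly desaturated.

All colors are more muted and greyish — a global saturation change.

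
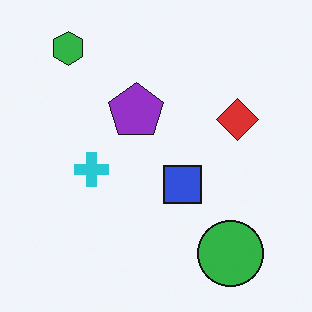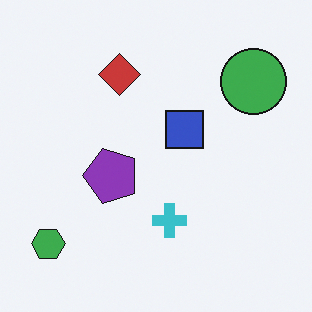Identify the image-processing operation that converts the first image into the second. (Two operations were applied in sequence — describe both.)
The transformation is: rotated 90° counter-clockwise, then slightly desaturated.

The green hexagon sits in the top-left of the first image and the bottom-left of the second — consistent with a whole-image 90° counter-clockwise rotation. All colors are more muted and greyish — a global saturation change.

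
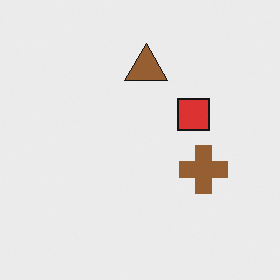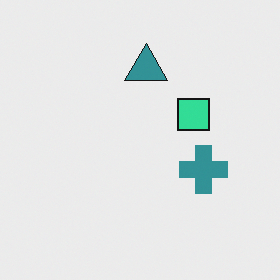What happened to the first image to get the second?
The image was hue-shifted by a moderate amount.

Every shape's color has rotated by the same amount around the hue wheel — a uniform hue shift.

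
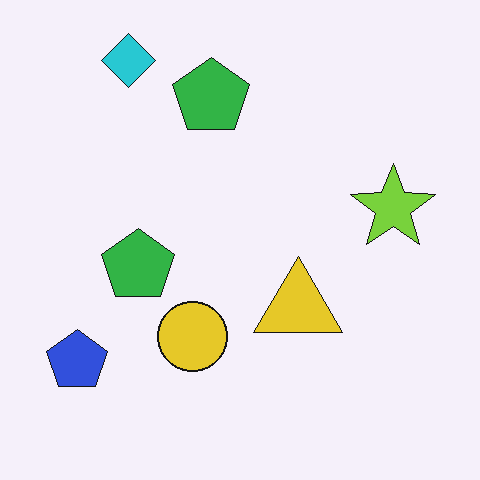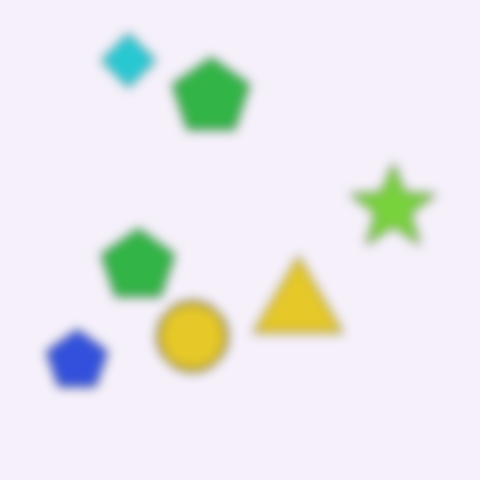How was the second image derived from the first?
The second image is the first heavily blurred.

Shape edges and outlines are uniformly softened across the whole image.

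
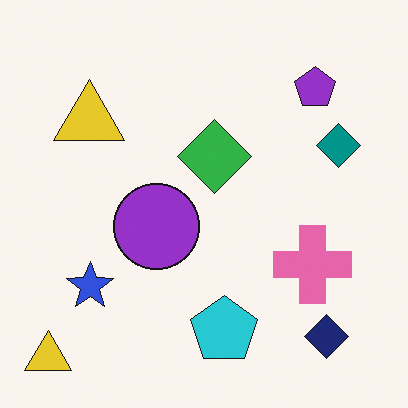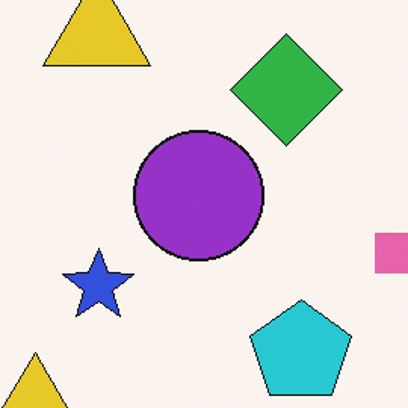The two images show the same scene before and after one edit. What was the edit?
This is the original image cropped to a modestly smaller region and rescaled.

The visible shapes are larger and the field of view is narrower; shapes near the original edges may be partly or wholly outside the frame — a crop-and-rescale.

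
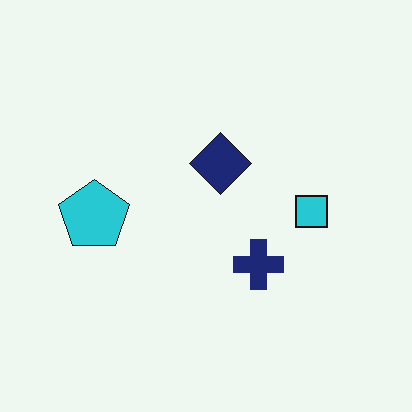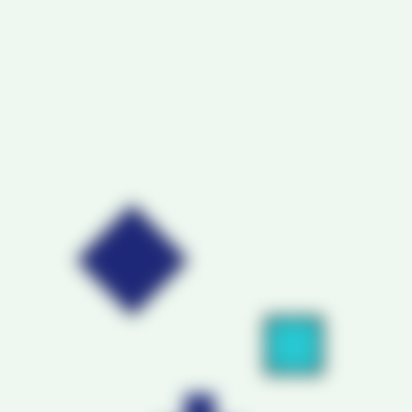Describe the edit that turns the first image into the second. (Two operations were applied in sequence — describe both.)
It was heavily blurred, then cropped tightly and scaled back up.

Shape edges and outlines are uniformly softened across the whole image. The visible shapes are larger and the field of view is narrower; shapes near the original edges may be partly or wholly outside the frame — a crop-and-rescale.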